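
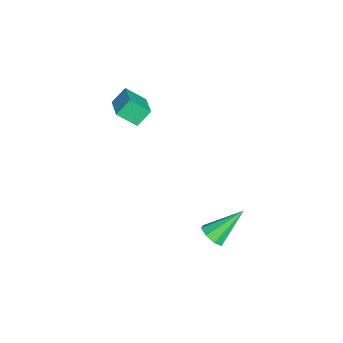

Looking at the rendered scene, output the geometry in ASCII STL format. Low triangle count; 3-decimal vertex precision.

solid 
facet normal -0.916 -0.278 -0.289
outer loop
vertex -2.056 -2.285 4.027
vertex -2.1 -1.325 3.243
vertex -1.644 -2.87 3.286
endloop
endfacet
facet normal 0.036 -0.775 0.632
outer loop
vertex -0.28 -2.455 3.717
vertex -2.056 -2.285 4.027
vertex -1.644 -2.87 3.286
endloop
endfacet
facet normal -0.916 -0.278 -0.289
outer loop
vertex -1.644 -2.87 3.286
vertex -2.1 -1.325 3.243
vertex -1.689 -1.91 2.503
endloop
endfacet
facet normal 0.400 -0.568 -0.719
outer loop
vertex -1.689 -1.91 2.503
vertex -0.28 -2.455 3.717
vertex -1.644 -2.87 3.286
endloop
endfacet
facet normal -0.400 0.569 0.719
outer loop
vertex -2.056 -2.285 4.027
vertex -0.736 -0.91 3.674
vertex -2.1 -1.325 3.243
endloop
endfacet
facet normal 0.036 -0.774 0.632
outer loop
vertex -0.691 -1.87 4.457
vertex -2.056 -2.285 4.027
vertex -0.28 -2.455 3.717
endloop
endfacet
facet normal -0.399 0.568 0.720
outer loop
vertex -0.691 -1.87 4.457
vertex -0.736 -0.91 3.674
vertex -2.056 -2.285 4.027
endloop
endfacet
facet normal -0.036 0.774 -0.632
outer loop
vertex -2.1 -1.325 3.243
vertex -0.736 -0.91 3.674
vertex -1.689 -1.91 2.503
endloop
endfacet
facet normal 0.399 -0.569 -0.719
outer loop
vertex -0.324 -1.495 2.933
vertex -0.28 -2.455 3.717
vertex -1.689 -1.91 2.503
endloop
endfacet
facet normal -0.036 0.774 -0.632
outer loop
vertex -1.689 -1.91 2.503
vertex -0.736 -0.91 3.674
vertex -0.324 -1.495 2.933
endloop
endfacet
facet normal 0.916 0.278 0.289
outer loop
vertex -0.324 -1.495 2.933
vertex -0.691 -1.87 4.457
vertex -0.28 -2.455 3.717
endloop
endfacet
facet normal 0.916 0.279 0.289
outer loop
vertex -0.736 -0.91 3.674
vertex -0.691 -1.87 4.457
vertex -0.324 -1.495 2.933
endloop
endfacet
facet normal 0.356 -0.659 -0.663
outer loop
vertex 2.427 2.007 -2.275
vertex 1.966 2.255 -2.769
vertex 2.638 2.42 -2.572
endloop
endfacet
facet normal 0.700 0.145 0.699
outer loop
vertex 2.427 2.007 -2.275
vertex 2.638 2.42 -2.572
vertex 1.234 3.605 -1.411
endloop
endfacet
facet normal 0.356 -0.657 -0.664
outer loop
vertex 2.638 2.42 -2.572
vertex 1.966 2.255 -2.769
vertex 2.455 2.737 -2.984
endloop
endfacet
facet normal 0.721 0.666 0.192
outer loop
vertex 2.638 2.42 -2.572
vertex 2.455 2.737 -2.984
vertex 1.234 3.605 -1.411
endloop
endfacet
facet normal 0.358 -0.658 -0.662
outer loop
vertex 2.455 2.737 -2.984
vertex 1.966 2.255 -2.769
vertex 1.986 2.771 -3.271
endloop
endfacet
facet normal 0.255 0.917 -0.308
outer loop
vertex 2.455 2.737 -2.984
vertex 1.986 2.771 -3.271
vertex 1.234 3.605 -1.411
endloop
endfacet
facet normal 0.357 -0.658 -0.663
outer loop
vertex 1.986 2.771 -3.271
vertex 1.966 2.255 -2.769
vertex 1.505 2.503 -3.264
endloop
endfacet
facet normal -0.425 0.749 -0.508
outer loop
vertex 1.986 2.771 -3.271
vertex 1.505 2.503 -3.264
vertex 1.234 3.605 -1.411
endloop
endfacet
facet normal 0.356 -0.659 -0.662
outer loop
vertex 1.505 2.503 -3.264
vertex 1.966 2.255 -2.769
vertex 1.293 2.089 -2.966
endloop
endfacet
facet normal -0.920 0.262 -0.290
outer loop
vertex 1.505 2.503 -3.264
vertex 1.293 2.089 -2.966
vertex 1.234 3.605 -1.411
endloop
endfacet
facet normal 0.356 -0.658 -0.663
outer loop
vertex 1.293 2.089 -2.966
vertex 1.966 2.255 -2.769
vertex 1.476 1.773 -2.554
endloop
endfacet
facet normal -0.941 -0.260 0.218
outer loop
vertex 1.293 2.089 -2.966
vertex 1.476 1.773 -2.554
vertex 1.234 3.605 -1.411
endloop
endfacet
facet normal 0.357 -0.659 -0.662
outer loop
vertex 1.476 1.773 -2.554
vertex 1.966 2.255 -2.769
vertex 1.945 1.739 -2.267
endloop
endfacet
facet normal -0.476 -0.510 0.717
outer loop
vertex 1.476 1.773 -2.554
vertex 1.945 1.739 -2.267
vertex 1.234 3.605 -1.411
endloop
endfacet
facet normal 0.356 -0.659 -0.663
outer loop
vertex 1.945 1.739 -2.267
vertex 1.966 2.255 -2.769
vertex 2.427 2.007 -2.275
endloop
endfacet
facet normal 0.206 -0.342 0.917
outer loop
vertex 1.945 1.739 -2.267
vertex 2.427 2.007 -2.275
vertex 1.234 3.605 -1.411
endloop
endfacet

endsolid


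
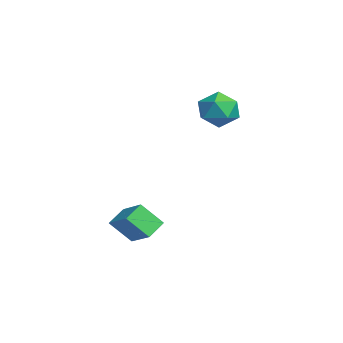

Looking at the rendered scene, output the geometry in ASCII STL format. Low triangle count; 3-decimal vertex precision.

solid 
facet normal -0.576 0.666 0.474
outer loop
vertex -0.853 -2.751 -0.351
vertex 0.222 -2.28 0.294
vertex -0.667 -1.955 -1.243
endloop
endfacet
facet normal -0.802 -0.353 -0.482
outer loop
vertex -0.142 -2.56 -1.674
vertex -0.853 -2.751 -0.351
vertex -0.667 -1.955 -1.243
endloop
endfacet
facet normal -0.577 0.665 0.474
outer loop
vertex -0.667 -1.955 -1.243
vertex 0.222 -2.28 0.294
vertex 0.408 -1.483 -0.597
endloop
endfacet
facet normal 0.154 0.658 -0.737
outer loop
vertex 0.408 -1.483 -0.597
vertex -0.142 -2.56 -1.674
vertex -0.667 -1.955 -1.243
endloop
endfacet
facet normal -0.154 -0.658 0.737
outer loop
vertex -0.853 -2.751 -0.351
vertex 0.747 -2.885 -0.137
vertex 0.222 -2.28 0.294
endloop
endfacet
facet normal -0.803 -0.352 -0.482
outer loop
vertex -0.328 -3.357 -0.783
vertex -0.853 -2.751 -0.351
vertex -0.142 -2.56 -1.674
endloop
endfacet
facet normal -0.154 -0.658 0.737
outer loop
vertex -0.328 -3.357 -0.783
vertex 0.747 -2.885 -0.137
vertex -0.853 -2.751 -0.351
endloop
endfacet
facet normal 0.802 0.352 0.482
outer loop
vertex 0.222 -2.28 0.294
vertex 0.747 -2.885 -0.137
vertex 0.408 -1.483 -0.597
endloop
endfacet
facet normal 0.154 0.658 -0.737
outer loop
vertex 0.933 -2.089 -1.029
vertex -0.142 -2.56 -1.674
vertex 0.408 -1.483 -0.597
endloop
endfacet
facet normal 0.803 0.352 0.482
outer loop
vertex 0.408 -1.483 -0.597
vertex 0.747 -2.885 -0.137
vertex 0.933 -2.089 -1.029
endloop
endfacet
facet normal 0.576 -0.665 -0.475
outer loop
vertex 0.933 -2.089 -1.029
vertex -0.328 -3.357 -0.783
vertex -0.142 -2.56 -1.674
endloop
endfacet
facet normal 0.577 -0.666 -0.474
outer loop
vertex 0.747 -2.885 -0.137
vertex -0.328 -3.357 -0.783
vertex 0.933 -2.089 -1.029
endloop
endfacet
facet normal -0.771 0.261 0.581
outer loop
vertex -3.968 1.027 3.775
vertex -3.388 1.238 4.45
vertex -3.632 1.875 3.84
endloop
endfacet
facet normal -0.922 0.373 -0.106
outer loop
vertex -3.968 1.027 3.775
vertex -3.632 1.875 3.84
vertex -3.701 1.472 3.022
endloop
endfacet
facet normal -0.857 -0.249 -0.451
outer loop
vertex -3.968 1.027 3.775
vertex -3.701 1.472 3.022
vertex -3.498 0.586 3.126
endloop
endfacet
facet normal -0.666 -0.745 0.024
outer loop
vertex -3.968 1.027 3.775
vertex -3.498 0.586 3.126
vertex -3.305 0.442 4.009
endloop
endfacet
facet normal -0.614 -0.431 0.662
outer loop
vertex -3.968 1.027 3.775
vertex -3.305 0.442 4.009
vertex -3.388 1.238 4.45
endloop
endfacet
facet normal -0.433 0.823 -0.369
outer loop
vertex -3.701 1.472 3.022
vertex -3.632 1.875 3.84
vertex -2.955 1.958 3.231
endloop
endfacet
facet normal -0.190 0.640 0.744
outer loop
vertex -3.632 1.875 3.84
vertex -3.388 1.238 4.45
vertex -2.762 1.814 4.114
endloop
endfacet
facet normal 0.066 -0.478 0.876
outer loop
vertex -3.388 1.238 4.45
vertex -3.305 0.442 4.009
vertex -2.559 0.928 4.218
endloop
endfacet
facet normal -0.020 -0.987 -0.157
outer loop
vertex -3.305 0.442 4.009
vertex -3.498 0.586 3.126
vertex -2.628 0.525 3.4
endloop
endfacet
facet normal -0.328 -0.184 -0.927
outer loop
vertex -3.498 0.586 3.126
vertex -3.701 1.472 3.022
vertex -2.872 1.162 2.79
endloop
endfacet
facet normal 0.666 0.745 -0.024
outer loop
vertex -2.292 1.373 3.465
vertex -2.955 1.958 3.231
vertex -2.762 1.814 4.114
endloop
endfacet
facet normal 0.857 0.249 0.451
outer loop
vertex -2.292 1.373 3.465
vertex -2.762 1.814 4.114
vertex -2.559 0.928 4.218
endloop
endfacet
facet normal 0.922 -0.373 0.106
outer loop
vertex -2.292 1.373 3.465
vertex -2.559 0.928 4.218
vertex -2.628 0.525 3.4
endloop
endfacet
facet normal 0.771 -0.261 -0.581
outer loop
vertex -2.292 1.373 3.465
vertex -2.628 0.525 3.4
vertex -2.872 1.162 2.79
endloop
endfacet
facet normal 0.614 0.431 -0.662
outer loop
vertex -2.292 1.373 3.465
vertex -2.872 1.162 2.79
vertex -2.955 1.958 3.231
endloop
endfacet
facet normal 0.020 0.987 0.157
outer loop
vertex -2.762 1.814 4.114
vertex -2.955 1.958 3.231
vertex -3.632 1.875 3.84
endloop
endfacet
facet normal 0.328 0.184 0.927
outer loop
vertex -2.559 0.928 4.218
vertex -2.762 1.814 4.114
vertex -3.388 1.238 4.45
endloop
endfacet
facet normal 0.433 -0.823 0.369
outer loop
vertex -2.628 0.525 3.4
vertex -2.559 0.928 4.218
vertex -3.305 0.442 4.009
endloop
endfacet
facet normal 0.190 -0.640 -0.744
outer loop
vertex -2.872 1.162 2.79
vertex -2.628 0.525 3.4
vertex -3.498 0.586 3.126
endloop
endfacet
facet normal -0.066 0.478 -0.876
outer loop
vertex -2.955 1.958 3.231
vertex -2.872 1.162 2.79
vertex -3.701 1.472 3.022
endloop
endfacet

endsolid


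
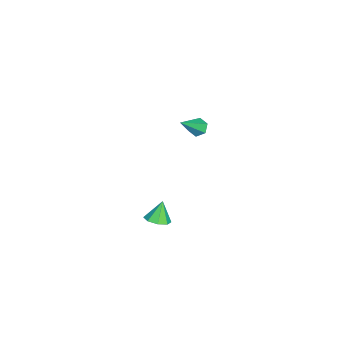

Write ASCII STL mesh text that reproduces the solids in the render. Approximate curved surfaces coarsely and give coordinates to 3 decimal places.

solid 
facet normal 0.421 -0.153 -0.894
outer loop
vertex 3.481 -2.81 2.832
vertex 2.905 -2.933 2.582
vertex 3.262 -2.407 2.66
endloop
endfacet
facet normal 0.488 0.553 0.675
outer loop
vertex 3.481 -2.81 2.832
vertex 3.262 -2.407 2.66
vertex 2.455 -2.767 3.538
endloop
endfacet
facet normal 0.423 -0.154 -0.893
outer loop
vertex 3.262 -2.407 2.66
vertex 2.905 -2.933 2.582
vertex 2.834 -2.312 2.441
endloop
endfacet
facet normal 0.008 0.923 0.385
outer loop
vertex 3.262 -2.407 2.66
vertex 2.834 -2.312 2.441
vertex 2.455 -2.767 3.538
endloop
endfacet
facet normal 0.422 -0.155 -0.893
outer loop
vertex 2.834 -2.312 2.441
vertex 2.905 -2.933 2.582
vertex 2.448 -2.581 2.305
endloop
endfacet
facet normal -0.596 0.793 0.123
outer loop
vertex 2.834 -2.312 2.441
vertex 2.448 -2.581 2.305
vertex 2.455 -2.767 3.538
endloop
endfacet
facet normal 0.422 -0.155 -0.893
outer loop
vertex 2.448 -2.581 2.305
vertex 2.905 -2.933 2.582
vertex 2.329 -3.055 2.331
endloop
endfacet
facet normal -0.968 0.245 0.043
outer loop
vertex 2.448 -2.581 2.305
vertex 2.329 -3.055 2.331
vertex 2.455 -2.767 3.538
endloop
endfacet
facet normal 0.422 -0.154 -0.893
outer loop
vertex 2.329 -3.055 2.331
vertex 2.905 -2.933 2.582
vertex 2.548 -3.458 2.504
endloop
endfacet
facet normal -0.895 -0.405 0.190
outer loop
vertex 2.329 -3.055 2.331
vertex 2.548 -3.458 2.504
vertex 2.455 -2.767 3.538
endloop
endfacet
facet normal 0.421 -0.153 -0.894
outer loop
vertex 2.548 -3.458 2.504
vertex 2.905 -2.933 2.582
vertex 2.977 -3.553 2.722
endloop
endfacet
facet normal -0.415 -0.773 0.479
outer loop
vertex 2.548 -3.458 2.504
vertex 2.977 -3.553 2.722
vertex 2.455 -2.767 3.538
endloop
endfacet
facet normal 0.421 -0.153 -0.894
outer loop
vertex 2.977 -3.553 2.722
vertex 2.905 -2.933 2.582
vertex 3.363 -3.284 2.858
endloop
endfacet
facet normal 0.188 -0.645 0.741
outer loop
vertex 2.977 -3.553 2.722
vertex 3.363 -3.284 2.858
vertex 2.455 -2.767 3.538
endloop
endfacet
facet normal 0.421 -0.154 -0.894
outer loop
vertex 3.363 -3.284 2.858
vertex 2.905 -2.933 2.582
vertex 3.481 -2.81 2.832
endloop
endfacet
facet normal 0.562 -0.095 0.822
outer loop
vertex 3.363 -3.284 2.858
vertex 3.481 -2.81 2.832
vertex 2.455 -2.767 3.538
endloop
endfacet
facet normal -0.620 0.386 -0.683
outer loop
vertex -3.46 -2.248 3.023
vertex -3.849 -2.213 3.396
vertex -3.509 -1.8 3.321
endloop
endfacet
facet normal 0.914 0.289 -0.285
outer loop
vertex -3.46 -2.248 3.023
vertex -3.509 -1.8 3.321
vertex -2.771 -2.887 4.584
endloop
endfacet
facet normal -0.620 0.387 -0.682
outer loop
vertex -3.509 -1.8 3.321
vertex -3.849 -2.213 3.396
vertex -3.898 -1.766 3.694
endloop
endfacet
facet normal 0.461 0.788 0.409
outer loop
vertex -3.509 -1.8 3.321
vertex -3.898 -1.766 3.694
vertex -2.771 -2.887 4.584
endloop
endfacet
facet normal -0.620 0.387 -0.683
outer loop
vertex -3.898 -1.766 3.694
vertex -3.849 -2.213 3.396
vertex -4.238 -2.178 3.769
endloop
endfacet
facet normal -0.291 0.398 0.870
outer loop
vertex -3.898 -1.766 3.694
vertex -4.238 -2.178 3.769
vertex -2.771 -2.887 4.584
endloop
endfacet
facet normal -0.620 0.386 -0.683
outer loop
vertex -4.238 -2.178 3.769
vertex -3.849 -2.213 3.396
vertex -4.189 -2.626 3.471
endloop
endfacet
facet normal -0.592 -0.490 0.640
outer loop
vertex -4.238 -2.178 3.769
vertex -4.189 -2.626 3.471
vertex -2.771 -2.887 4.584
endloop
endfacet
facet normal -0.620 0.386 -0.683
outer loop
vertex -4.189 -2.626 3.471
vertex -3.849 -2.213 3.396
vertex -3.8 -2.661 3.098
endloop
endfacet
facet normal -0.140 -0.989 -0.053
outer loop
vertex -4.189 -2.626 3.471
vertex -3.8 -2.661 3.098
vertex -2.771 -2.887 4.584
endloop
endfacet
facet normal -0.620 0.386 -0.683
outer loop
vertex -3.8 -2.661 3.098
vertex -3.849 -2.213 3.396
vertex -3.46 -2.248 3.023
endloop
endfacet
facet normal 0.613 -0.598 -0.516
outer loop
vertex -3.8 -2.661 3.098
vertex -3.46 -2.248 3.023
vertex -2.771 -2.887 4.584
endloop
endfacet

endsolid


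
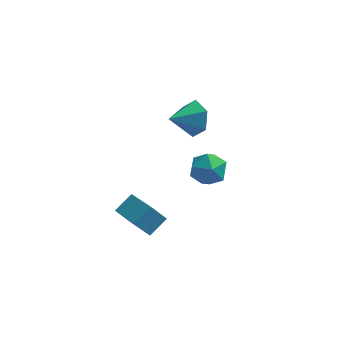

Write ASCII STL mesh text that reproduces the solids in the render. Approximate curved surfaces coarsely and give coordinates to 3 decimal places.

solid 
facet normal 0.704 0.588 -0.397
outer loop
vertex 2.059 4.215 4.428
vertex 1.432 4.434 3.64
vertex 1.42 5.02 4.487
endloop
endfacet
facet normal -0.062 -0.122 0.991
outer loop
vertex 2.059 4.215 4.428
vertex 1.42 5.02 4.487
vertex 0.368 3.546 4.24
endloop
endfacet
facet normal 0.705 0.588 -0.397
outer loop
vertex 1.42 5.02 4.487
vertex 1.432 4.434 3.64
vertex 0.793 5.24 3.7
endloop
endfacet
facet normal -0.672 0.373 0.640
outer loop
vertex 1.42 5.02 4.487
vertex 0.793 5.24 3.7
vertex 0.368 3.546 4.24
endloop
endfacet
facet normal 0.705 0.588 -0.397
outer loop
vertex 0.793 5.24 3.7
vertex 1.432 4.434 3.64
vertex 0.805 4.654 2.853
endloop
endfacet
facet normal -0.969 0.196 -0.149
outer loop
vertex 0.793 5.24 3.7
vertex 0.805 4.654 2.853
vertex 0.368 3.546 4.24
endloop
endfacet
facet normal 0.705 0.588 -0.397
outer loop
vertex 0.805 4.654 2.853
vertex 1.432 4.434 3.64
vertex 1.444 3.848 2.793
endloop
endfacet
facet normal -0.655 -0.476 -0.587
outer loop
vertex 0.805 4.654 2.853
vertex 1.444 3.848 2.793
vertex 0.368 3.546 4.24
endloop
endfacet
facet normal 0.704 0.588 -0.397
outer loop
vertex 1.444 3.848 2.793
vertex 1.432 4.434 3.64
vertex 2.071 3.629 3.581
endloop
endfacet
facet normal -0.044 -0.971 -0.235
outer loop
vertex 1.444 3.848 2.793
vertex 2.071 3.629 3.581
vertex 0.368 3.546 4.24
endloop
endfacet
facet normal 0.704 0.588 -0.397
outer loop
vertex 2.071 3.629 3.581
vertex 1.432 4.434 3.64
vertex 2.059 4.215 4.428
endloop
endfacet
facet normal 0.253 -0.794 0.553
outer loop
vertex 2.071 3.629 3.581
vertex 2.059 4.215 4.428
vertex 0.368 3.546 4.24
endloop
endfacet
facet normal -0.586 0.751 -0.303
outer loop
vertex -0.762 -0.183 2.007
vertex -0.095 -0.03 1.095
vertex -1.395 -0.913 1.421
endloop
endfacet
facet normal -0.586 -0.134 0.799
outer loop
vertex -0.305 -2.31 1.985
vertex -0.762 -0.183 2.007
vertex -1.395 -0.913 1.421
endloop
endfacet
facet normal -0.586 0.751 -0.303
outer loop
vertex -1.395 -0.913 1.421
vertex -0.095 -0.03 1.095
vertex -0.728 -0.76 0.509
endloop
endfacet
facet normal -0.560 -0.646 -0.518
outer loop
vertex -0.728 -0.76 0.509
vertex -0.305 -2.31 1.985
vertex -1.395 -0.913 1.421
endloop
endfacet
facet normal 0.560 0.646 0.518
outer loop
vertex -0.762 -0.183 2.007
vertex 0.995 -1.427 1.659
vertex -0.095 -0.03 1.095
endloop
endfacet
facet normal -0.586 -0.134 0.799
outer loop
vertex 0.328 -1.58 2.571
vertex -0.762 -0.183 2.007
vertex -0.305 -2.31 1.985
endloop
endfacet
facet normal 0.560 0.646 0.518
outer loop
vertex 0.328 -1.58 2.571
vertex 0.995 -1.427 1.659
vertex -0.762 -0.183 2.007
endloop
endfacet
facet normal 0.586 0.134 -0.799
outer loop
vertex -0.095 -0.03 1.095
vertex 0.995 -1.427 1.659
vertex -0.728 -0.76 0.509
endloop
endfacet
facet normal -0.560 -0.646 -0.518
outer loop
vertex 0.362 -2.157 1.073
vertex -0.305 -2.31 1.985
vertex -0.728 -0.76 0.509
endloop
endfacet
facet normal 0.586 0.134 -0.799
outer loop
vertex -0.728 -0.76 0.509
vertex 0.995 -1.427 1.659
vertex 0.362 -2.157 1.073
endloop
endfacet
facet normal 0.586 -0.751 0.303
outer loop
vertex 0.362 -2.157 1.073
vertex 0.328 -1.58 2.571
vertex -0.305 -2.31 1.985
endloop
endfacet
facet normal 0.586 -0.751 0.303
outer loop
vertex 0.995 -1.427 1.659
vertex 0.328 -1.58 2.571
vertex 0.362 -2.157 1.073
endloop
endfacet
facet normal 0.397 0.555 0.731
outer loop
vertex 2.794 1.009 4.216
vertex 2.536 0.34 4.864
vertex 3.401 0.288 4.434
endloop
endfacet
facet normal 0.742 0.660 0.115
outer loop
vertex 2.794 1.009 4.216
vertex 3.401 0.288 4.434
vertex 3.294 0.569 3.514
endloop
endfacet
facet normal 0.271 0.891 -0.365
outer loop
vertex 2.794 1.009 4.216
vertex 3.294 0.569 3.514
vertex 2.364 0.795 3.376
endloop
endfacet
facet normal -0.368 0.929 -0.048
outer loop
vertex 2.794 1.009 4.216
vertex 2.364 0.795 3.376
vertex 1.895 0.653 4.211
endloop
endfacet
facet normal -0.289 0.721 0.629
outer loop
vertex 2.794 1.009 4.216
vertex 1.895 0.653 4.211
vertex 2.536 0.34 4.864
endloop
endfacet
facet normal 0.994 0.029 -0.107
outer loop
vertex 3.294 0.569 3.514
vertex 3.401 0.288 4.434
vertex 3.345 -0.373 3.729
endloop
endfacet
facet normal 0.434 -0.140 0.890
outer loop
vertex 3.401 0.288 4.434
vertex 2.536 0.34 4.864
vertex 2.876 -0.515 4.564
endloop
endfacet
facet normal -0.676 0.129 0.725
outer loop
vertex 2.536 0.34 4.864
vertex 1.895 0.653 4.211
vertex 1.946 -0.289 4.426
endloop
endfacet
facet normal -0.803 0.465 -0.372
outer loop
vertex 1.895 0.653 4.211
vertex 2.364 0.795 3.376
vertex 1.839 -0.008 3.506
endloop
endfacet
facet normal 0.229 0.402 -0.886
outer loop
vertex 2.364 0.795 3.376
vertex 3.294 0.569 3.514
vertex 2.704 -0.06 3.076
endloop
endfacet
facet normal 0.368 -0.929 0.048
outer loop
vertex 2.446 -0.729 3.724
vertex 3.345 -0.373 3.729
vertex 2.876 -0.515 4.564
endloop
endfacet
facet normal -0.271 -0.891 0.365
outer loop
vertex 2.446 -0.729 3.724
vertex 2.876 -0.515 4.564
vertex 1.946 -0.289 4.426
endloop
endfacet
facet normal -0.742 -0.660 -0.115
outer loop
vertex 2.446 -0.729 3.724
vertex 1.946 -0.289 4.426
vertex 1.839 -0.008 3.506
endloop
endfacet
facet normal -0.397 -0.555 -0.731
outer loop
vertex 2.446 -0.729 3.724
vertex 1.839 -0.008 3.506
vertex 2.704 -0.06 3.076
endloop
endfacet
facet normal 0.289 -0.721 -0.629
outer loop
vertex 2.446 -0.729 3.724
vertex 2.704 -0.06 3.076
vertex 3.345 -0.373 3.729
endloop
endfacet
facet normal 0.803 -0.465 0.372
outer loop
vertex 2.876 -0.515 4.564
vertex 3.345 -0.373 3.729
vertex 3.401 0.288 4.434
endloop
endfacet
facet normal -0.229 -0.402 0.886
outer loop
vertex 1.946 -0.289 4.426
vertex 2.876 -0.515 4.564
vertex 2.536 0.34 4.864
endloop
endfacet
facet normal -0.994 -0.029 0.107
outer loop
vertex 1.839 -0.008 3.506
vertex 1.946 -0.289 4.426
vertex 1.895 0.653 4.211
endloop
endfacet
facet normal -0.434 0.140 -0.890
outer loop
vertex 2.704 -0.06 3.076
vertex 1.839 -0.008 3.506
vertex 2.364 0.795 3.376
endloop
endfacet
facet normal 0.676 -0.129 -0.725
outer loop
vertex 3.345 -0.373 3.729
vertex 2.704 -0.06 3.076
vertex 3.294 0.569 3.514
endloop
endfacet

endsolid


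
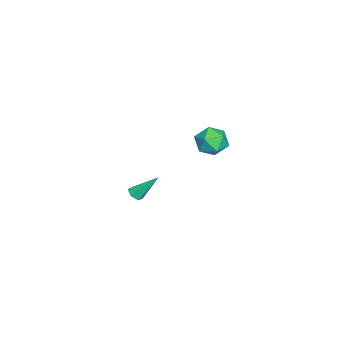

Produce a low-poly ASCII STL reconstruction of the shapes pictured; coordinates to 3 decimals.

solid 
facet normal -0.305 0.413 0.858
outer loop
vertex -0.717 1.532 3.749
vertex -0.267 0.878 4.224
vertex 0.164 1.665 3.998
endloop
endfacet
facet normal -0.236 0.907 0.349
outer loop
vertex -0.717 1.532 3.749
vertex 0.164 1.665 3.998
vertex -0.121 1.916 3.154
endloop
endfacet
facet normal -0.661 0.725 -0.194
outer loop
vertex -0.717 1.532 3.749
vertex -0.121 1.916 3.154
vertex -0.728 1.283 2.858
endloop
endfacet
facet normal -0.993 0.118 -0.021
outer loop
vertex -0.717 1.532 3.749
vertex -0.728 1.283 2.858
vertex -0.818 0.642 3.519
endloop
endfacet
facet normal -0.773 -0.075 0.630
outer loop
vertex -0.717 1.532 3.749
vertex -0.818 0.642 3.519
vertex -0.267 0.878 4.224
endloop
endfacet
facet normal 0.439 0.891 0.117
outer loop
vertex -0.121 1.916 3.154
vertex 0.164 1.665 3.998
vertex 0.698 1.498 3.261
endloop
endfacet
facet normal 0.327 0.091 0.941
outer loop
vertex 0.164 1.665 3.998
vertex -0.267 0.878 4.224
vertex 0.608 0.857 3.922
endloop
endfacet
facet normal -0.431 -0.699 0.571
outer loop
vertex -0.267 0.878 4.224
vertex -0.818 0.642 3.519
vertex 0.001 0.224 3.626
endloop
endfacet
facet normal -0.786 -0.387 -0.482
outer loop
vertex -0.818 0.642 3.519
vertex -0.728 1.283 2.858
vertex -0.284 0.475 2.782
endloop
endfacet
facet normal -0.249 0.596 -0.763
outer loop
vertex -0.728 1.283 2.858
vertex -0.121 1.916 3.154
vertex 0.147 1.262 2.556
endloop
endfacet
facet normal 0.993 -0.118 0.021
outer loop
vertex 0.597 0.608 3.031
vertex 0.698 1.498 3.261
vertex 0.608 0.857 3.922
endloop
endfacet
facet normal 0.661 -0.725 0.194
outer loop
vertex 0.597 0.608 3.031
vertex 0.608 0.857 3.922
vertex 0.001 0.224 3.626
endloop
endfacet
facet normal 0.236 -0.907 -0.349
outer loop
vertex 0.597 0.608 3.031
vertex 0.001 0.224 3.626
vertex -0.284 0.475 2.782
endloop
endfacet
facet normal 0.305 -0.413 -0.858
outer loop
vertex 0.597 0.608 3.031
vertex -0.284 0.475 2.782
vertex 0.147 1.262 2.556
endloop
endfacet
facet normal 0.773 0.075 -0.630
outer loop
vertex 0.597 0.608 3.031
vertex 0.147 1.262 2.556
vertex 0.698 1.498 3.261
endloop
endfacet
facet normal 0.786 0.387 0.482
outer loop
vertex 0.608 0.857 3.922
vertex 0.698 1.498 3.261
vertex 0.164 1.665 3.998
endloop
endfacet
facet normal 0.249 -0.596 0.763
outer loop
vertex 0.001 0.224 3.626
vertex 0.608 0.857 3.922
vertex -0.267 0.878 4.224
endloop
endfacet
facet normal -0.439 -0.891 -0.117
outer loop
vertex -0.284 0.475 2.782
vertex 0.001 0.224 3.626
vertex -0.818 0.642 3.519
endloop
endfacet
facet normal -0.327 -0.091 -0.941
outer loop
vertex 0.147 1.262 2.556
vertex -0.284 0.475 2.782
vertex -0.728 1.283 2.858
endloop
endfacet
facet normal 0.431 0.699 -0.571
outer loop
vertex 0.698 1.498 3.261
vertex 0.147 1.262 2.556
vertex -0.121 1.916 3.154
endloop
endfacet
facet normal 0.083 -0.654 -0.752
outer loop
vertex -2.885 -3.702 -3.574
vertex -3.355 -3.581 -3.731
vertex -2.953 -3.324 -3.91
endloop
endfacet
facet normal 0.940 0.305 0.153
outer loop
vertex -2.885 -3.702 -3.574
vertex -2.953 -3.324 -3.91
vertex -3.505 -2.399 -2.369
endloop
endfacet
facet normal 0.083 -0.654 -0.752
outer loop
vertex -2.953 -3.324 -3.91
vertex -3.355 -3.581 -3.731
vertex -3.423 -3.203 -4.067
endloop
endfacet
facet normal 0.349 0.853 -0.387
outer loop
vertex -2.953 -3.324 -3.91
vertex -3.423 -3.203 -4.067
vertex -3.505 -2.399 -2.369
endloop
endfacet
facet normal 0.083 -0.654 -0.752
outer loop
vertex -3.423 -3.203 -4.067
vertex -3.355 -3.581 -3.731
vertex -3.826 -3.46 -3.888
endloop
endfacet
facet normal -0.610 0.704 -0.363
outer loop
vertex -3.423 -3.203 -4.067
vertex -3.826 -3.46 -3.888
vertex -3.505 -2.399 -2.369
endloop
endfacet
facet normal 0.083 -0.654 -0.752
outer loop
vertex -3.826 -3.46 -3.888
vertex -3.355 -3.581 -3.731
vertex -3.758 -3.838 -3.552
endloop
endfacet
facet normal -0.979 0.005 0.204
outer loop
vertex -3.826 -3.46 -3.888
vertex -3.758 -3.838 -3.552
vertex -3.505 -2.399 -2.369
endloop
endfacet
facet normal 0.083 -0.654 -0.752
outer loop
vertex -3.758 -3.838 -3.552
vertex -3.355 -3.581 -3.731
vertex -3.288 -3.959 -3.395
endloop
endfacet
facet normal -0.388 -0.543 0.744
outer loop
vertex -3.758 -3.838 -3.552
vertex -3.288 -3.959 -3.395
vertex -3.505 -2.399 -2.369
endloop
endfacet
facet normal 0.083 -0.654 -0.752
outer loop
vertex -3.288 -3.959 -3.395
vertex -3.355 -3.581 -3.731
vertex -2.885 -3.702 -3.574
endloop
endfacet
facet normal 0.571 -0.394 0.720
outer loop
vertex -3.288 -3.959 -3.395
vertex -2.885 -3.702 -3.574
vertex -3.505 -2.399 -2.369
endloop
endfacet

endsolid


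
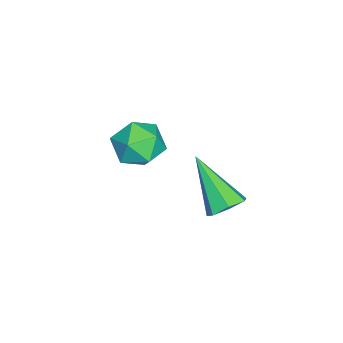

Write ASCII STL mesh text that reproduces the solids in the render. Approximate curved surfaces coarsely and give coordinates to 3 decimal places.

solid 
facet normal -1.000 -0.026 -0.012
outer loop
vertex -0.213 0.14 -2.159
vertex -0.203 -0.602 -1.429
vertex -0.232 0.401 -1.151
endloop
endfacet
facet normal -0.760 0.626 -0.176
outer loop
vertex -0.213 0.14 -2.159
vertex -0.232 0.401 -1.151
vertex 0.363 0.936 -1.817
endloop
endfacet
facet normal -0.339 0.568 -0.750
outer loop
vertex -0.213 0.14 -2.159
vertex 0.363 0.936 -1.817
vertex 0.76 0.264 -2.505
endloop
endfacet
facet normal -0.319 -0.120 -0.940
outer loop
vertex -0.213 0.14 -2.159
vertex 0.76 0.264 -2.505
vertex 0.41 -0.687 -2.265
endloop
endfacet
facet normal -0.728 -0.486 -0.484
outer loop
vertex -0.213 0.14 -2.159
vertex 0.41 -0.687 -2.265
vertex -0.203 -0.602 -1.429
endloop
endfacet
facet normal -0.360 0.858 0.367
outer loop
vertex 0.363 0.936 -1.817
vertex -0.232 0.401 -1.151
vertex 0.73 0.687 -0.875
endloop
endfacet
facet normal -0.748 -0.197 0.633
outer loop
vertex -0.232 0.401 -1.151
vertex -0.203 -0.602 -1.429
vertex 0.38 -0.264 -0.635
endloop
endfacet
facet normal -0.307 -0.943 -0.129
outer loop
vertex -0.203 -0.602 -1.429
vertex 0.41 -0.687 -2.265
vertex 0.777 -0.936 -1.323
endloop
endfacet
facet normal 0.353 -0.349 -0.868
outer loop
vertex 0.41 -0.687 -2.265
vertex 0.76 0.264 -2.505
vertex 1.372 -0.401 -1.989
endloop
endfacet
facet normal 0.321 0.763 -0.561
outer loop
vertex 0.76 0.264 -2.505
vertex 0.363 0.936 -1.817
vertex 1.343 0.602 -1.711
endloop
endfacet
facet normal 0.319 0.120 0.940
outer loop
vertex 1.353 -0.14 -0.981
vertex 0.73 0.687 -0.875
vertex 0.38 -0.264 -0.635
endloop
endfacet
facet normal 0.339 -0.568 0.750
outer loop
vertex 1.353 -0.14 -0.981
vertex 0.38 -0.264 -0.635
vertex 0.777 -0.936 -1.323
endloop
endfacet
facet normal 0.760 -0.626 0.176
outer loop
vertex 1.353 -0.14 -0.981
vertex 0.777 -0.936 -1.323
vertex 1.372 -0.401 -1.989
endloop
endfacet
facet normal 1.000 0.026 0.012
outer loop
vertex 1.353 -0.14 -0.981
vertex 1.372 -0.401 -1.989
vertex 1.343 0.602 -1.711
endloop
endfacet
facet normal 0.728 0.486 0.484
outer loop
vertex 1.353 -0.14 -0.981
vertex 1.343 0.602 -1.711
vertex 0.73 0.687 -0.875
endloop
endfacet
facet normal -0.353 0.349 0.868
outer loop
vertex 0.38 -0.264 -0.635
vertex 0.73 0.687 -0.875
vertex -0.232 0.401 -1.151
endloop
endfacet
facet normal -0.321 -0.763 0.561
outer loop
vertex 0.777 -0.936 -1.323
vertex 0.38 -0.264 -0.635
vertex -0.203 -0.602 -1.429
endloop
endfacet
facet normal 0.360 -0.858 -0.367
outer loop
vertex 1.372 -0.401 -1.989
vertex 0.777 -0.936 -1.323
vertex 0.41 -0.687 -2.265
endloop
endfacet
facet normal 0.748 0.197 -0.633
outer loop
vertex 1.343 0.602 -1.711
vertex 1.372 -0.401 -1.989
vertex 0.76 0.264 -2.505
endloop
endfacet
facet normal 0.307 0.943 0.129
outer loop
vertex 0.73 0.687 -0.875
vertex 1.343 0.602 -1.711
vertex 0.363 0.936 -1.817
endloop
endfacet
facet normal 0.423 0.590 -0.688
outer loop
vertex 4.759 4.155 -0.026
vertex 4.262 3.952 -0.506
vertex 4.241 4.504 -0.045
endloop
endfacet
facet normal 0.228 0.387 0.894
outer loop
vertex 4.759 4.155 -0.026
vertex 4.241 4.504 -0.045
vertex 3.358 2.688 0.966
endloop
endfacet
facet normal 0.421 0.591 -0.688
outer loop
vertex 4.241 4.504 -0.045
vertex 4.262 3.952 -0.506
vertex 3.739 4.437 -0.41
endloop
endfacet
facet normal -0.523 0.594 0.611
outer loop
vertex 4.241 4.504 -0.045
vertex 3.739 4.437 -0.41
vertex 3.358 2.688 0.966
endloop
endfacet
facet normal 0.422 0.591 -0.687
outer loop
vertex 3.739 4.437 -0.41
vertex 4.262 3.952 -0.506
vertex 3.631 4.005 -0.848
endloop
endfacet
facet normal -0.974 0.226 0.017
outer loop
vertex 3.739 4.437 -0.41
vertex 3.631 4.005 -0.848
vertex 3.358 2.688 0.966
endloop
endfacet
facet normal 0.423 0.590 -0.688
outer loop
vertex 3.631 4.005 -0.848
vertex 4.262 3.952 -0.506
vertex 3.998 3.532 -1.028
endloop
endfacet
facet normal -0.783 -0.441 -0.438
outer loop
vertex 3.631 4.005 -0.848
vertex 3.998 3.532 -1.028
vertex 3.358 2.688 0.966
endloop
endfacet
facet normal 0.422 0.590 -0.688
outer loop
vertex 3.998 3.532 -1.028
vertex 4.262 3.952 -0.506
vertex 4.564 3.376 -0.815
endloop
endfacet
facet normal -0.094 -0.906 -0.414
outer loop
vertex 3.998 3.532 -1.028
vertex 4.564 3.376 -0.815
vertex 3.358 2.688 0.966
endloop
endfacet
facet normal 0.423 0.590 -0.687
outer loop
vertex 4.564 3.376 -0.815
vertex 4.262 3.952 -0.506
vertex 4.902 3.653 -0.369
endloop
endfacet
facet normal 0.573 -0.816 0.073
outer loop
vertex 4.564 3.376 -0.815
vertex 4.902 3.653 -0.369
vertex 3.358 2.688 0.966
endloop
endfacet
facet normal 0.423 0.590 -0.688
outer loop
vertex 4.902 3.653 -0.369
vertex 4.262 3.952 -0.506
vertex 4.759 4.155 -0.026
endloop
endfacet
facet normal 0.717 -0.242 0.654
outer loop
vertex 4.902 3.653 -0.369
vertex 4.759 4.155 -0.026
vertex 3.358 2.688 0.966
endloop
endfacet

endsolid


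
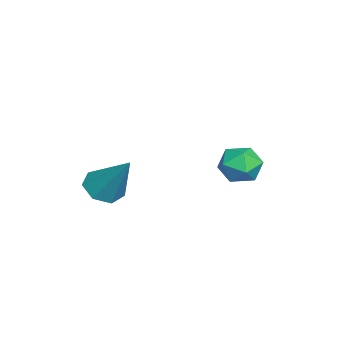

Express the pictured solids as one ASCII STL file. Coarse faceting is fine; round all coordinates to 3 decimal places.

solid 
facet normal -0.381 -0.493 -0.782
outer loop
vertex 3.753 -4.006 1.577
vertex 3.085 -3.767 1.752
vertex 3.58 -3.456 1.315
endloop
endfacet
facet normal 0.960 0.217 -0.178
outer loop
vertex 3.753 -4.006 1.577
vertex 3.58 -3.456 1.315
vertex 3.795 -2.853 3.208
endloop
endfacet
facet normal -0.382 -0.492 -0.782
outer loop
vertex 3.58 -3.456 1.315
vertex 3.085 -3.767 1.752
vertex 3.035 -3.14 1.382
endloop
endfacet
facet normal 0.446 0.837 -0.317
outer loop
vertex 3.58 -3.456 1.315
vertex 3.035 -3.14 1.382
vertex 3.795 -2.853 3.208
endloop
endfacet
facet normal -0.382 -0.492 -0.782
outer loop
vertex 3.035 -3.14 1.382
vertex 3.085 -3.767 1.752
vertex 2.528 -3.296 1.728
endloop
endfacet
facet normal -0.307 0.951 -0.022
outer loop
vertex 3.035 -3.14 1.382
vertex 2.528 -3.296 1.728
vertex 3.795 -2.853 3.208
endloop
endfacet
facet normal -0.382 -0.491 -0.783
outer loop
vertex 2.528 -3.296 1.728
vertex 3.085 -3.767 1.752
vertex 2.44 -3.808 2.092
endloop
endfacet
facet normal -0.734 0.473 0.487
outer loop
vertex 2.528 -3.296 1.728
vertex 2.44 -3.808 2.092
vertex 3.795 -2.853 3.208
endloop
endfacet
facet normal -0.381 -0.492 -0.783
outer loop
vertex 2.44 -3.808 2.092
vertex 3.085 -3.767 1.752
vertex 2.838 -4.288 2.2
endloop
endfacet
facet normal -0.512 -0.239 0.825
outer loop
vertex 2.44 -3.808 2.092
vertex 2.838 -4.288 2.2
vertex 3.795 -2.853 3.208
endloop
endfacet
facet normal -0.382 -0.492 -0.783
outer loop
vertex 2.838 -4.288 2.2
vertex 3.085 -3.767 1.752
vertex 3.422 -4.377 1.971
endloop
endfacet
facet normal 0.191 -0.646 0.739
outer loop
vertex 2.838 -4.288 2.2
vertex 3.422 -4.377 1.971
vertex 3.795 -2.853 3.208
endloop
endfacet
facet normal -0.381 -0.492 -0.783
outer loop
vertex 3.422 -4.377 1.971
vertex 3.085 -3.767 1.752
vertex 3.753 -4.006 1.577
endloop
endfacet
facet normal 0.847 -0.445 0.293
outer loop
vertex 3.422 -4.377 1.971
vertex 3.753 -4.006 1.577
vertex 3.795 -2.853 3.208
endloop
endfacet
facet normal -0.114 0.940 -0.323
outer loop
vertex -0.06 0.573 0.677
vertex -0.816 0.59 0.994
vertex -0.176 0.824 1.449
endloop
endfacet
facet normal 0.570 0.803 -0.175
outer loop
vertex -0.06 0.573 0.677
vertex -0.176 0.824 1.449
vertex 0.457 0.335 1.267
endloop
endfacet
facet normal 0.776 0.250 -0.579
outer loop
vertex -0.06 0.573 0.677
vertex 0.457 0.335 1.267
vertex 0.207 -0.202 0.7
endloop
endfacet
facet normal 0.219 0.046 -0.975
outer loop
vertex -0.06 0.573 0.677
vertex 0.207 -0.202 0.7
vertex -0.58 -0.044 0.531
endloop
endfacet
facet normal -0.332 0.473 -0.816
outer loop
vertex -0.06 0.573 0.677
vertex -0.58 -0.044 0.531
vertex -0.816 0.59 0.994
endloop
endfacet
facet normal 0.613 0.604 0.509
outer loop
vertex 0.457 0.335 1.267
vertex -0.176 0.824 1.449
vertex 0.02 0.204 1.949
endloop
endfacet
facet normal -0.494 0.826 0.270
outer loop
vertex -0.176 0.824 1.449
vertex -0.816 0.59 0.994
vertex -0.767 0.362 1.78
endloop
endfacet
facet normal -0.846 0.071 -0.528
outer loop
vertex -0.816 0.59 0.994
vertex -0.58 -0.044 0.531
vertex -1.017 -0.175 1.213
endloop
endfacet
facet normal 0.044 -0.619 -0.784
outer loop
vertex -0.58 -0.044 0.531
vertex 0.207 -0.202 0.7
vertex -0.384 -0.664 1.031
endloop
endfacet
facet normal 0.946 -0.290 -0.143
outer loop
vertex 0.207 -0.202 0.7
vertex 0.457 0.335 1.267
vertex 0.256 -0.43 1.486
endloop
endfacet
facet normal -0.219 -0.046 0.975
outer loop
vertex -0.5 -0.413 1.803
vertex 0.02 0.204 1.949
vertex -0.767 0.362 1.78
endloop
endfacet
facet normal -0.776 -0.250 0.579
outer loop
vertex -0.5 -0.413 1.803
vertex -0.767 0.362 1.78
vertex -1.017 -0.175 1.213
endloop
endfacet
facet normal -0.570 -0.803 0.175
outer loop
vertex -0.5 -0.413 1.803
vertex -1.017 -0.175 1.213
vertex -0.384 -0.664 1.031
endloop
endfacet
facet normal 0.114 -0.940 0.323
outer loop
vertex -0.5 -0.413 1.803
vertex -0.384 -0.664 1.031
vertex 0.256 -0.43 1.486
endloop
endfacet
facet normal 0.332 -0.473 0.816
outer loop
vertex -0.5 -0.413 1.803
vertex 0.256 -0.43 1.486
vertex 0.02 0.204 1.949
endloop
endfacet
facet normal -0.044 0.619 0.784
outer loop
vertex -0.767 0.362 1.78
vertex 0.02 0.204 1.949
vertex -0.176 0.824 1.449
endloop
endfacet
facet normal -0.946 0.290 0.143
outer loop
vertex -1.017 -0.175 1.213
vertex -0.767 0.362 1.78
vertex -0.816 0.59 0.994
endloop
endfacet
facet normal -0.613 -0.604 -0.509
outer loop
vertex -0.384 -0.664 1.031
vertex -1.017 -0.175 1.213
vertex -0.58 -0.044 0.531
endloop
endfacet
facet normal 0.494 -0.826 -0.270
outer loop
vertex 0.256 -0.43 1.486
vertex -0.384 -0.664 1.031
vertex 0.207 -0.202 0.7
endloop
endfacet
facet normal 0.846 -0.071 0.528
outer loop
vertex 0.02 0.204 1.949
vertex 0.256 -0.43 1.486
vertex 0.457 0.335 1.267
endloop
endfacet

endsolid


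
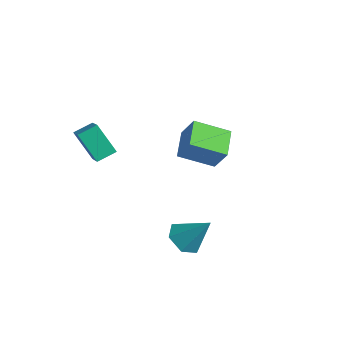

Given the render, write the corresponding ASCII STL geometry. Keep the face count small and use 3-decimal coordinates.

solid 
facet normal -0.637 -0.140 0.758
outer loop
vertex -3.124 -1.751 1.886
vertex -4.406 -1.09 0.93
vertex -3.349 -2.719 1.518
endloop
endfacet
facet normal 0.740 -0.382 0.553
outer loop
vertex -2.214 -2.47 0.17
vertex -3.124 -1.751 1.886
vertex -3.349 -2.719 1.518
endloop
endfacet
facet normal -0.637 -0.140 0.758
outer loop
vertex -3.349 -2.719 1.518
vertex -4.406 -1.09 0.93
vertex -4.63 -2.058 0.563
endloop
endfacet
facet normal -0.212 -0.913 -0.347
outer loop
vertex -4.63 -2.058 0.563
vertex -2.214 -2.47 0.17
vertex -3.349 -2.719 1.518
endloop
endfacet
facet normal 0.212 0.913 0.347
outer loop
vertex -3.124 -1.751 1.886
vertex -3.271 -0.841 -0.418
vertex -4.406 -1.09 0.93
endloop
endfacet
facet normal 0.741 -0.381 0.553
outer loop
vertex -1.99 -1.502 0.537
vertex -3.124 -1.751 1.886
vertex -2.214 -2.47 0.17
endloop
endfacet
facet normal 0.212 0.913 0.347
outer loop
vertex -1.99 -1.502 0.537
vertex -3.271 -0.841 -0.418
vertex -3.124 -1.751 1.886
endloop
endfacet
facet normal -0.741 0.381 -0.553
outer loop
vertex -4.406 -1.09 0.93
vertex -3.271 -0.841 -0.418
vertex -4.63 -2.058 0.563
endloop
endfacet
facet normal -0.212 -0.914 -0.347
outer loop
vertex -3.496 -1.809 -0.786
vertex -2.214 -2.47 0.17
vertex -4.63 -2.058 0.563
endloop
endfacet
facet normal -0.741 0.382 -0.552
outer loop
vertex -4.63 -2.058 0.563
vertex -3.271 -0.841 -0.418
vertex -3.496 -1.809 -0.786
endloop
endfacet
facet normal 0.637 0.140 -0.758
outer loop
vertex -3.496 -1.809 -0.786
vertex -1.99 -1.502 0.537
vertex -2.214 -2.47 0.17
endloop
endfacet
facet normal 0.637 0.140 -0.758
outer loop
vertex -3.271 -0.841 -0.418
vertex -1.99 -1.502 0.537
vertex -3.496 -1.809 -0.786
endloop
endfacet
facet normal -0.515 -0.080 -0.854
outer loop
vertex -2.5 2.52 -2.193
vertex -3.566 3.66 -1.657
vertex -1.372 3.957 -3.007
endloop
endfacet
facet normal 0.646 -0.691 -0.325
outer loop
vertex -0.574 4.08 -1.683
vertex -2.5 2.52 -2.193
vertex -1.372 3.957 -3.007
endloop
endfacet
facet normal -0.515 -0.079 -0.854
outer loop
vertex -1.372 3.957 -3.007
vertex -3.566 3.66 -1.657
vertex -2.437 5.097 -2.47
endloop
endfacet
facet normal 0.564 0.719 -0.407
outer loop
vertex -2.437 5.097 -2.47
vertex -0.574 4.08 -1.683
vertex -1.372 3.957 -3.007
endloop
endfacet
facet normal -0.564 -0.719 0.407
outer loop
vertex -2.5 2.52 -2.193
vertex -2.768 3.783 -0.333
vertex -3.566 3.66 -1.657
endloop
endfacet
facet normal 0.646 -0.691 -0.325
outer loop
vertex -1.703 2.643 -0.87
vertex -2.5 2.52 -2.193
vertex -0.574 4.08 -1.683
endloop
endfacet
facet normal -0.564 -0.719 0.407
outer loop
vertex -1.703 2.643 -0.87
vertex -2.768 3.783 -0.333
vertex -2.5 2.52 -2.193
endloop
endfacet
facet normal -0.646 0.691 0.325
outer loop
vertex -3.566 3.66 -1.657
vertex -2.768 3.783 -0.333
vertex -2.437 5.097 -2.47
endloop
endfacet
facet normal 0.564 0.719 -0.407
outer loop
vertex -1.64 5.22 -1.147
vertex -0.574 4.08 -1.683
vertex -2.437 5.097 -2.47
endloop
endfacet
facet normal -0.646 0.691 0.325
outer loop
vertex -2.437 5.097 -2.47
vertex -2.768 3.783 -0.333
vertex -1.64 5.22 -1.147
endloop
endfacet
facet normal 0.514 0.079 0.854
outer loop
vertex -1.64 5.22 -1.147
vertex -1.703 2.643 -0.87
vertex -0.574 4.08 -1.683
endloop
endfacet
facet normal 0.515 0.079 0.853
outer loop
vertex -2.768 3.783 -0.333
vertex -1.703 2.643 -0.87
vertex -1.64 5.22 -1.147
endloop
endfacet
facet normal -0.524 -0.387 -0.759
outer loop
vertex 2.273 -1.094 -4.149
vertex 1.609 -0.379 -4.055
vertex 2.379 -0.257 -4.649
endloop
endfacet
facet normal 0.985 -0.162 -0.063
outer loop
vertex 2.273 -1.094 -4.149
vertex 2.379 -0.257 -4.649
vertex 2.611 0.359 -2.605
endloop
endfacet
facet normal -0.524 -0.386 -0.759
outer loop
vertex 2.379 -0.257 -4.649
vertex 1.609 -0.379 -4.055
vertex 1.715 0.457 -4.554
endloop
endfacet
facet normal 0.684 0.673 -0.281
outer loop
vertex 2.379 -0.257 -4.649
vertex 1.715 0.457 -4.554
vertex 2.611 0.359 -2.605
endloop
endfacet
facet normal -0.524 -0.386 -0.759
outer loop
vertex 1.715 0.457 -4.554
vertex 1.609 -0.379 -4.055
vertex 0.945 0.335 -3.96
endloop
endfacet
facet normal -0.088 0.992 0.090
outer loop
vertex 1.715 0.457 -4.554
vertex 0.945 0.335 -3.96
vertex 2.611 0.359 -2.605
endloop
endfacet
facet normal -0.525 -0.387 -0.758
outer loop
vertex 0.945 0.335 -3.96
vertex 1.609 -0.379 -4.055
vertex 0.84 -0.501 -3.46
endloop
endfacet
facet normal -0.559 0.476 0.679
outer loop
vertex 0.945 0.335 -3.96
vertex 0.84 -0.501 -3.46
vertex 2.611 0.359 -2.605
endloop
endfacet
facet normal -0.525 -0.387 -0.758
outer loop
vertex 0.84 -0.501 -3.46
vertex 1.609 -0.379 -4.055
vertex 1.504 -1.216 -3.555
endloop
endfacet
facet normal -0.258 -0.359 0.897
outer loop
vertex 0.84 -0.501 -3.46
vertex 1.504 -1.216 -3.555
vertex 2.611 0.359 -2.605
endloop
endfacet
facet normal -0.524 -0.387 -0.758
outer loop
vertex 1.504 -1.216 -3.555
vertex 1.609 -0.379 -4.055
vertex 2.273 -1.094 -4.149
endloop
endfacet
facet normal 0.514 -0.678 0.526
outer loop
vertex 1.504 -1.216 -3.555
vertex 2.273 -1.094 -4.149
vertex 2.611 0.359 -2.605
endloop
endfacet

endsolid


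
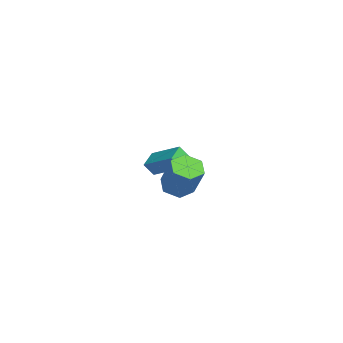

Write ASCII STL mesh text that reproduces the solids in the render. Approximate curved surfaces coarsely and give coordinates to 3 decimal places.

solid 
facet normal -0.463 -0.174 -0.869
outer loop
vertex 2.996 0.891 -2.505
vertex 2.51 1.702 -2.409
vertex 3.349 1.7 -2.855
endloop
endfacet
facet normal 0.805 -0.494 -0.329
outer loop
vertex 2.996 0.891 -2.505
vertex 3.349 1.7 -2.855
vertex 3.995 1.268 -0.627
endloop
endfacet
facet normal 0.805 -0.494 -0.329
outer loop
vertex 3.995 1.268 -0.627
vertex 3.349 1.7 -2.855
vertex 4.348 2.077 -0.977
endloop
endfacet
facet normal 0.463 0.174 0.869
outer loop
vertex 3.995 1.268 -0.627
vertex 4.348 2.077 -0.977
vertex 3.51 2.078 -0.531
endloop
endfacet
facet normal -0.463 -0.174 -0.869
outer loop
vertex 3.349 1.7 -2.855
vertex 2.51 1.702 -2.409
vertex 2.863 2.511 -2.759
endloop
endfacet
facet normal 0.724 0.491 -0.484
outer loop
vertex 3.349 1.7 -2.855
vertex 2.863 2.511 -2.759
vertex 4.348 2.077 -0.977
endloop
endfacet
facet normal 0.724 0.491 -0.484
outer loop
vertex 4.348 2.077 -0.977
vertex 2.863 2.511 -2.759
vertex 3.863 2.888 -0.881
endloop
endfacet
facet normal 0.463 0.174 0.869
outer loop
vertex 4.348 2.077 -0.977
vertex 3.863 2.888 -0.881
vertex 3.51 2.078 -0.531
endloop
endfacet
facet normal -0.463 -0.174 -0.869
outer loop
vertex 2.863 2.511 -2.759
vertex 2.51 1.702 -2.409
vertex 2.025 2.512 -2.313
endloop
endfacet
facet normal -0.081 0.985 -0.155
outer loop
vertex 2.863 2.511 -2.759
vertex 2.025 2.512 -2.313
vertex 3.863 2.888 -0.881
endloop
endfacet
facet normal -0.081 0.985 -0.155
outer loop
vertex 3.863 2.888 -0.881
vertex 2.025 2.512 -2.313
vertex 3.024 2.889 -0.435
endloop
endfacet
facet normal 0.462 0.174 0.869
outer loop
vertex 3.863 2.888 -0.881
vertex 3.024 2.889 -0.435
vertex 3.51 2.078 -0.531
endloop
endfacet
facet normal -0.463 -0.174 -0.869
outer loop
vertex 2.025 2.512 -2.313
vertex 2.51 1.702 -2.409
vertex 1.672 1.703 -1.963
endloop
endfacet
facet normal -0.805 0.494 0.329
outer loop
vertex 2.025 2.512 -2.313
vertex 1.672 1.703 -1.963
vertex 3.024 2.889 -0.435
endloop
endfacet
facet normal -0.805 0.494 0.329
outer loop
vertex 3.024 2.889 -0.435
vertex 1.672 1.703 -1.963
vertex 2.671 2.08 -0.085
endloop
endfacet
facet normal 0.463 0.174 0.869
outer loop
vertex 3.024 2.889 -0.435
vertex 2.671 2.08 -0.085
vertex 3.51 2.078 -0.531
endloop
endfacet
facet normal -0.463 -0.174 -0.869
outer loop
vertex 1.672 1.703 -1.963
vertex 2.51 1.702 -2.409
vertex 2.157 0.892 -2.059
endloop
endfacet
facet normal -0.725 -0.491 0.484
outer loop
vertex 1.672 1.703 -1.963
vertex 2.157 0.892 -2.059
vertex 2.671 2.08 -0.085
endloop
endfacet
facet normal -0.724 -0.491 0.484
outer loop
vertex 2.671 2.08 -0.085
vertex 2.157 0.892 -2.059
vertex 3.157 1.269 -0.181
endloop
endfacet
facet normal 0.463 0.174 0.869
outer loop
vertex 2.671 2.08 -0.085
vertex 3.157 1.269 -0.181
vertex 3.51 2.078 -0.531
endloop
endfacet
facet normal -0.462 -0.174 -0.869
outer loop
vertex 2.157 0.892 -2.059
vertex 2.51 1.702 -2.409
vertex 2.996 0.891 -2.505
endloop
endfacet
facet normal 0.081 -0.985 0.155
outer loop
vertex 2.157 0.892 -2.059
vertex 2.996 0.891 -2.505
vertex 3.157 1.269 -0.181
endloop
endfacet
facet normal 0.081 -0.985 0.155
outer loop
vertex 3.157 1.269 -0.181
vertex 2.996 0.891 -2.505
vertex 3.995 1.268 -0.627
endloop
endfacet
facet normal 0.463 0.174 0.869
outer loop
vertex 3.157 1.269 -0.181
vertex 3.995 1.268 -0.627
vertex 3.51 2.078 -0.531
endloop
endfacet
facet normal -0.573 -0.652 -0.496
outer loop
vertex -3.528 0.799 -4.014
vertex -4.517 1.404 -3.666
vertex -3.47 1.346 -4.8
endloop
endfacet
facet normal 0.817 -0.500 -0.288
outer loop
vertex -2.283 2.696 -3.774
vertex -3.528 0.799 -4.014
vertex -3.47 1.346 -4.8
endloop
endfacet
facet normal -0.573 -0.653 -0.496
outer loop
vertex -3.47 1.346 -4.8
vertex -4.517 1.404 -3.666
vertex -4.459 1.951 -4.453
endloop
endfacet
facet normal 0.061 0.570 -0.820
outer loop
vertex -4.459 1.951 -4.453
vertex -2.283 2.696 -3.774
vertex -3.47 1.346 -4.8
endloop
endfacet
facet normal -0.060 -0.570 0.820
outer loop
vertex -3.528 0.799 -4.014
vertex -3.33 2.754 -2.64
vertex -4.517 1.404 -3.666
endloop
endfacet
facet normal 0.817 -0.500 -0.287
outer loop
vertex -2.341 2.149 -2.987
vertex -3.528 0.799 -4.014
vertex -2.283 2.696 -3.774
endloop
endfacet
facet normal -0.061 -0.570 0.820
outer loop
vertex -2.341 2.149 -2.987
vertex -3.33 2.754 -2.64
vertex -3.528 0.799 -4.014
endloop
endfacet
facet normal -0.817 0.500 0.287
outer loop
vertex -4.517 1.404 -3.666
vertex -3.33 2.754 -2.64
vertex -4.459 1.951 -4.453
endloop
endfacet
facet normal 0.060 0.570 -0.819
outer loop
vertex -3.272 3.301 -3.426
vertex -2.283 2.696 -3.774
vertex -4.459 1.951 -4.453
endloop
endfacet
facet normal -0.817 0.500 0.287
outer loop
vertex -4.459 1.951 -4.453
vertex -3.33 2.754 -2.64
vertex -3.272 3.301 -3.426
endloop
endfacet
facet normal 0.573 0.652 0.496
outer loop
vertex -3.272 3.301 -3.426
vertex -2.341 2.149 -2.987
vertex -2.283 2.696 -3.774
endloop
endfacet
facet normal 0.573 0.652 0.496
outer loop
vertex -3.33 2.754 -2.64
vertex -2.341 2.149 -2.987
vertex -3.272 3.301 -3.426
endloop
endfacet

endsolid


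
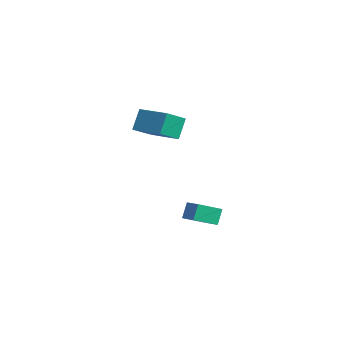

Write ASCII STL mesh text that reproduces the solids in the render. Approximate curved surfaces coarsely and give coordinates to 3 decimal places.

solid 
facet normal -0.921 -0.373 -0.112
outer loop
vertex -2.338 -2.796 3.537
vertex -2.775 -2.122 4.886
vertex -2.818 -1.349 2.658
endloop
endfacet
facet normal 0.278 -0.430 -0.859
outer loop
vertex -0.865 -0.558 2.894
vertex -2.338 -2.796 3.537
vertex -2.818 -1.349 2.658
endloop
endfacet
facet normal -0.921 -0.373 -0.112
outer loop
vertex -2.818 -1.349 2.658
vertex -2.775 -2.122 4.886
vertex -3.255 -0.675 4.006
endloop
endfacet
facet normal -0.273 0.822 -0.500
outer loop
vertex -3.255 -0.675 4.006
vertex -0.865 -0.558 2.894
vertex -2.818 -1.349 2.658
endloop
endfacet
facet normal 0.273 -0.822 0.499
outer loop
vertex -2.338 -2.796 3.537
vertex -0.822 -1.331 5.122
vertex -2.775 -2.122 4.886
endloop
endfacet
facet normal 0.278 -0.430 -0.859
outer loop
vertex -0.385 -2.005 3.774
vertex -2.338 -2.796 3.537
vertex -0.865 -0.558 2.894
endloop
endfacet
facet normal 0.272 -0.822 0.500
outer loop
vertex -0.385 -2.005 3.774
vertex -0.822 -1.331 5.122
vertex -2.338 -2.796 3.537
endloop
endfacet
facet normal -0.278 0.430 0.859
outer loop
vertex -2.775 -2.122 4.886
vertex -0.822 -1.331 5.122
vertex -3.255 -0.675 4.006
endloop
endfacet
facet normal -0.273 0.822 -0.499
outer loop
vertex -1.302 0.116 4.243
vertex -0.865 -0.558 2.894
vertex -3.255 -0.675 4.006
endloop
endfacet
facet normal -0.278 0.430 0.859
outer loop
vertex -3.255 -0.675 4.006
vertex -0.822 -1.331 5.122
vertex -1.302 0.116 4.243
endloop
endfacet
facet normal 0.921 0.373 0.112
outer loop
vertex -1.302 0.116 4.243
vertex -0.385 -2.005 3.774
vertex -0.865 -0.558 2.894
endloop
endfacet
facet normal 0.921 0.373 0.112
outer loop
vertex -0.822 -1.331 5.122
vertex -0.385 -2.005 3.774
vertex -1.302 0.116 4.243
endloop
endfacet
facet normal -0.293 0.413 0.862
outer loop
vertex -1.591 0.367 -2.805
vertex -0.56 0.558 -2.546
vertex -1.691 2.038 -3.639
endloop
endfacet
facet normal -0.955 -0.177 -0.239
outer loop
vertex -1.34 1.542 -4.674
vertex -1.591 0.367 -2.805
vertex -1.691 2.038 -3.639
endloop
endfacet
facet normal -0.293 0.413 0.862
outer loop
vertex -1.691 2.038 -3.639
vertex -0.56 0.558 -2.546
vertex -0.66 2.229 -3.38
endloop
endfacet
facet normal -0.053 0.893 -0.446
outer loop
vertex -0.66 2.229 -3.38
vertex -1.34 1.542 -4.674
vertex -1.691 2.038 -3.639
endloop
endfacet
facet normal 0.053 -0.893 0.446
outer loop
vertex -1.591 0.367 -2.805
vertex -0.209 0.062 -3.581
vertex -0.56 0.558 -2.546
endloop
endfacet
facet normal -0.955 -0.177 -0.239
outer loop
vertex -1.24 -0.129 -3.84
vertex -1.591 0.367 -2.805
vertex -1.34 1.542 -4.674
endloop
endfacet
facet normal 0.053 -0.893 0.446
outer loop
vertex -1.24 -0.129 -3.84
vertex -0.209 0.062 -3.581
vertex -1.591 0.367 -2.805
endloop
endfacet
facet normal 0.955 0.177 0.239
outer loop
vertex -0.56 0.558 -2.546
vertex -0.209 0.062 -3.581
vertex -0.66 2.229 -3.38
endloop
endfacet
facet normal -0.053 0.893 -0.446
outer loop
vertex -0.309 1.733 -4.415
vertex -1.34 1.542 -4.674
vertex -0.66 2.229 -3.38
endloop
endfacet
facet normal 0.955 0.177 0.239
outer loop
vertex -0.66 2.229 -3.38
vertex -0.209 0.062 -3.581
vertex -0.309 1.733 -4.415
endloop
endfacet
facet normal 0.293 -0.413 -0.862
outer loop
vertex -0.309 1.733 -4.415
vertex -1.24 -0.129 -3.84
vertex -1.34 1.542 -4.674
endloop
endfacet
facet normal 0.293 -0.413 -0.862
outer loop
vertex -0.209 0.062 -3.581
vertex -1.24 -0.129 -3.84
vertex -0.309 1.733 -4.415
endloop
endfacet

endsolid


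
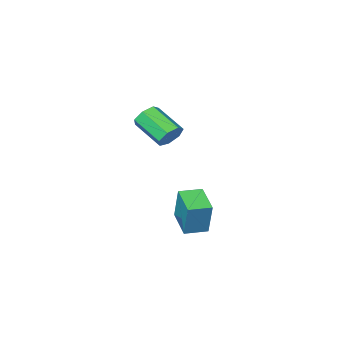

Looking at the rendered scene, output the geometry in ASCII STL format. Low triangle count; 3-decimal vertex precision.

solid 
facet normal -0.229 0.852 -0.472
outer loop
vertex 2.354 -1.379 0.459
vertex 2.026 -1.681 0.073
vertex 1.862 -1.441 0.586
endloop
endfacet
facet normal 0.154 0.511 0.846
outer loop
vertex 2.354 -1.379 0.459
vertex 1.862 -1.441 0.586
vertex 2.682 -2.596 1.134
endloop
endfacet
facet normal 0.152 0.510 0.847
outer loop
vertex 2.682 -2.596 1.134
vertex 1.862 -1.441 0.586
vertex 2.19 -2.659 1.26
endloop
endfacet
facet normal 0.230 -0.851 0.472
outer loop
vertex 2.682 -2.596 1.134
vertex 2.19 -2.659 1.26
vertex 2.354 -2.899 0.747
endloop
endfacet
facet normal -0.230 0.851 -0.472
outer loop
vertex 1.862 -1.441 0.586
vertex 2.026 -1.681 0.073
vertex 1.493 -1.684 0.327
endloop
endfacet
facet normal -0.654 0.224 0.722
outer loop
vertex 1.862 -1.441 0.586
vertex 1.493 -1.684 0.327
vertex 2.19 -2.659 1.26
endloop
endfacet
facet normal -0.654 0.224 0.722
outer loop
vertex 2.19 -2.659 1.26
vertex 1.493 -1.684 0.327
vertex 1.821 -2.902 1.001
endloop
endfacet
facet normal 0.230 -0.851 0.472
outer loop
vertex 2.19 -2.659 1.26
vertex 1.821 -2.902 1.001
vertex 2.354 -2.899 0.747
endloop
endfacet
facet normal -0.230 0.851 -0.472
outer loop
vertex 1.493 -1.684 0.327
vertex 2.026 -1.681 0.073
vertex 1.526 -1.925 -0.124
endloop
endfacet
facet normal -0.971 -0.232 0.053
outer loop
vertex 1.493 -1.684 0.327
vertex 1.526 -1.925 -0.124
vertex 1.821 -2.902 1.001
endloop
endfacet
facet normal -0.971 -0.232 0.053
outer loop
vertex 1.821 -2.902 1.001
vertex 1.526 -1.925 -0.124
vertex 1.854 -3.143 0.55
endloop
endfacet
facet normal 0.230 -0.851 0.472
outer loop
vertex 1.821 -2.902 1.001
vertex 1.854 -3.143 0.55
vertex 2.354 -2.899 0.747
endloop
endfacet
facet normal -0.230 0.851 -0.472
outer loop
vertex 1.526 -1.925 -0.124
vertex 2.026 -1.681 0.073
vertex 1.935 -1.982 -0.426
endloop
endfacet
facet normal -0.555 -0.512 -0.655
outer loop
vertex 1.526 -1.925 -0.124
vertex 1.935 -1.982 -0.426
vertex 1.854 -3.143 0.55
endloop
endfacet
facet normal -0.555 -0.512 -0.655
outer loop
vertex 1.854 -3.143 0.55
vertex 1.935 -1.982 -0.426
vertex 2.263 -3.2 0.248
endloop
endfacet
facet normal 0.230 -0.851 0.472
outer loop
vertex 1.854 -3.143 0.55
vertex 2.263 -3.2 0.248
vertex 2.354 -2.899 0.747
endloop
endfacet
facet normal -0.229 0.851 -0.472
outer loop
vertex 1.935 -1.982 -0.426
vertex 2.026 -1.681 0.073
vertex 2.413 -1.813 -0.353
endloop
endfacet
facet normal 0.277 -0.407 -0.870
outer loop
vertex 1.935 -1.982 -0.426
vertex 2.413 -1.813 -0.353
vertex 2.263 -3.2 0.248
endloop
endfacet
facet normal 0.278 -0.407 -0.870
outer loop
vertex 2.263 -3.2 0.248
vertex 2.413 -1.813 -0.353
vertex 2.741 -3.03 0.321
endloop
endfacet
facet normal 0.231 -0.851 0.471
outer loop
vertex 2.263 -3.2 0.248
vertex 2.741 -3.03 0.321
vertex 2.354 -2.899 0.747
endloop
endfacet
facet normal -0.230 0.851 -0.472
outer loop
vertex 2.413 -1.813 -0.353
vertex 2.026 -1.681 0.073
vertex 2.599 -1.544 0.041
endloop
endfacet
facet normal 0.903 0.005 -0.430
outer loop
vertex 2.413 -1.813 -0.353
vertex 2.599 -1.544 0.041
vertex 2.741 -3.03 0.321
endloop
endfacet
facet normal 0.903 0.005 -0.429
outer loop
vertex 2.741 -3.03 0.321
vertex 2.599 -1.544 0.041
vertex 2.927 -2.762 0.716
endloop
endfacet
facet normal 0.229 -0.852 0.470
outer loop
vertex 2.741 -3.03 0.321
vertex 2.927 -2.762 0.716
vertex 2.354 -2.899 0.747
endloop
endfacet
facet normal -0.230 0.852 -0.471
outer loop
vertex 2.599 -1.544 0.041
vertex 2.026 -1.681 0.073
vertex 2.354 -1.379 0.459
endloop
endfacet
facet normal 0.847 0.413 0.334
outer loop
vertex 2.599 -1.544 0.041
vertex 2.354 -1.379 0.459
vertex 2.927 -2.762 0.716
endloop
endfacet
facet normal 0.848 0.413 0.333
outer loop
vertex 2.927 -2.762 0.716
vertex 2.354 -1.379 0.459
vertex 2.682 -2.596 1.134
endloop
endfacet
facet normal 0.229 -0.851 0.472
outer loop
vertex 2.927 -2.762 0.716
vertex 2.682 -2.596 1.134
vertex 2.354 -2.899 0.747
endloop
endfacet
facet normal -0.969 0.247 -0.020
outer loop
vertex 2.718 1.605 -0.955
vertex 3.013 2.735 -1.272
vertex 2.654 1.243 -2.306
endloop
endfacet
facet normal -0.244 -0.934 0.262
outer loop
vertex 3.507 1.025 -2.288
vertex 2.718 1.605 -0.955
vertex 2.654 1.243 -2.306
endloop
endfacet
facet normal -0.969 0.248 -0.021
outer loop
vertex 2.654 1.243 -2.306
vertex 3.013 2.735 -1.272
vertex 2.95 2.373 -2.623
endloop
endfacet
facet normal -0.046 -0.259 -0.965
outer loop
vertex 2.95 2.373 -2.623
vertex 3.507 1.025 -2.288
vertex 2.654 1.243 -2.306
endloop
endfacet
facet normal 0.046 0.259 0.965
outer loop
vertex 2.718 1.605 -0.955
vertex 3.866 2.517 -1.254
vertex 3.013 2.735 -1.272
endloop
endfacet
facet normal -0.244 -0.934 0.262
outer loop
vertex 3.57 1.387 -0.937
vertex 2.718 1.605 -0.955
vertex 3.507 1.025 -2.288
endloop
endfacet
facet normal 0.046 0.259 0.965
outer loop
vertex 3.57 1.387 -0.937
vertex 3.866 2.517 -1.254
vertex 2.718 1.605 -0.955
endloop
endfacet
facet normal 0.244 0.934 -0.262
outer loop
vertex 3.013 2.735 -1.272
vertex 3.866 2.517 -1.254
vertex 2.95 2.373 -2.623
endloop
endfacet
facet normal -0.046 -0.259 -0.965
outer loop
vertex 3.802 2.155 -2.605
vertex 3.507 1.025 -2.288
vertex 2.95 2.373 -2.623
endloop
endfacet
facet normal 0.244 0.934 -0.262
outer loop
vertex 2.95 2.373 -2.623
vertex 3.866 2.517 -1.254
vertex 3.802 2.155 -2.605
endloop
endfacet
facet normal 0.969 -0.247 0.021
outer loop
vertex 3.802 2.155 -2.605
vertex 3.57 1.387 -0.937
vertex 3.507 1.025 -2.288
endloop
endfacet
facet normal 0.969 -0.248 0.021
outer loop
vertex 3.866 2.517 -1.254
vertex 3.57 1.387 -0.937
vertex 3.802 2.155 -2.605
endloop
endfacet

endsolid


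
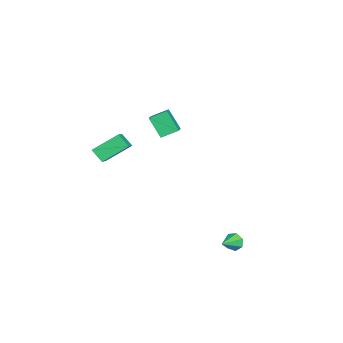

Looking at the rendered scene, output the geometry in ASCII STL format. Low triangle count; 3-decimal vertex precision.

solid 
facet normal -0.383 -0.634 0.672
outer loop
vertex 4.327 -4.835 3.919
vertex 3.774 -3.52 4.844
vertex 3.09 -4.849 3.201
endloop
endfacet
facet normal 0.325 -0.774 -0.544
outer loop
vertex 3.446 -4.26 2.576
vertex 4.327 -4.835 3.919
vertex 3.09 -4.849 3.201
endloop
endfacet
facet normal -0.382 -0.634 0.672
outer loop
vertex 3.09 -4.849 3.201
vertex 3.774 -3.52 4.844
vertex 2.537 -3.535 4.126
endloop
endfacet
facet normal -0.865 -0.010 -0.502
outer loop
vertex 2.537 -3.535 4.126
vertex 3.446 -4.26 2.576
vertex 3.09 -4.849 3.201
endloop
endfacet
facet normal 0.865 0.010 0.502
outer loop
vertex 4.327 -4.835 3.919
vertex 4.13 -2.931 4.219
vertex 3.774 -3.52 4.844
endloop
endfacet
facet normal 0.325 -0.773 -0.544
outer loop
vertex 4.683 -4.245 3.294
vertex 4.327 -4.835 3.919
vertex 3.446 -4.26 2.576
endloop
endfacet
facet normal 0.865 0.010 0.502
outer loop
vertex 4.683 -4.245 3.294
vertex 4.13 -2.931 4.219
vertex 4.327 -4.835 3.919
endloop
endfacet
facet normal -0.325 0.774 0.544
outer loop
vertex 3.774 -3.52 4.844
vertex 4.13 -2.931 4.219
vertex 2.537 -3.535 4.126
endloop
endfacet
facet normal -0.865 -0.010 -0.502
outer loop
vertex 2.893 -2.945 3.501
vertex 3.446 -4.26 2.576
vertex 2.537 -3.535 4.126
endloop
endfacet
facet normal -0.325 0.773 0.545
outer loop
vertex 2.537 -3.535 4.126
vertex 4.13 -2.931 4.219
vertex 2.893 -2.945 3.501
endloop
endfacet
facet normal 0.383 0.634 -0.672
outer loop
vertex 2.893 -2.945 3.501
vertex 4.683 -4.245 3.294
vertex 3.446 -4.26 2.576
endloop
endfacet
facet normal 0.383 0.634 -0.672
outer loop
vertex 4.13 -2.931 4.219
vertex 4.683 -4.245 3.294
vertex 2.893 -2.945 3.501
endloop
endfacet
facet normal -0.370 -0.491 0.789
outer loop
vertex -2.516 -2.818 2.362
vertex -2.798 -1.852 2.831
vertex -3.856 -2.885 1.692
endloop
endfacet
facet normal 0.255 -0.870 -0.423
outer loop
vertex -3.302 -2.148 0.509
vertex -2.516 -2.818 2.362
vertex -3.856 -2.885 1.692
endloop
endfacet
facet normal -0.370 -0.491 0.789
outer loop
vertex -3.856 -2.885 1.692
vertex -2.798 -1.852 2.831
vertex -4.139 -1.919 2.161
endloop
endfacet
facet normal -0.894 -0.045 -0.447
outer loop
vertex -4.139 -1.919 2.161
vertex -3.302 -2.148 0.509
vertex -3.856 -2.885 1.692
endloop
endfacet
facet normal 0.894 0.044 0.446
outer loop
vertex -2.516 -2.818 2.362
vertex -2.244 -1.115 1.648
vertex -2.798 -1.852 2.831
endloop
endfacet
facet normal 0.255 -0.870 -0.423
outer loop
vertex -1.961 -2.081 1.179
vertex -2.516 -2.818 2.362
vertex -3.302 -2.148 0.509
endloop
endfacet
facet normal 0.893 0.045 0.447
outer loop
vertex -1.961 -2.081 1.179
vertex -2.244 -1.115 1.648
vertex -2.516 -2.818 2.362
endloop
endfacet
facet normal -0.255 0.870 0.423
outer loop
vertex -2.798 -1.852 2.831
vertex -2.244 -1.115 1.648
vertex -4.139 -1.919 2.161
endloop
endfacet
facet normal -0.894 -0.044 -0.447
outer loop
vertex -3.584 -1.182 0.978
vertex -3.302 -2.148 0.509
vertex -4.139 -1.919 2.161
endloop
endfacet
facet normal -0.255 0.870 0.422
outer loop
vertex -4.139 -1.919 2.161
vertex -2.244 -1.115 1.648
vertex -3.584 -1.182 0.978
endloop
endfacet
facet normal 0.370 0.491 -0.789
outer loop
vertex -3.584 -1.182 0.978
vertex -1.961 -2.081 1.179
vertex -3.302 -2.148 0.509
endloop
endfacet
facet normal 0.370 0.491 -0.789
outer loop
vertex -2.244 -1.115 1.648
vertex -1.961 -2.081 1.179
vertex -3.584 -1.182 0.978
endloop
endfacet
facet normal -0.805 0.448 -0.389
outer loop
vertex 3.084 2.567 -4.209
vertex 2.775 2.446 -3.709
vertex 3.106 2.93 -3.836
endloop
endfacet
facet normal 0.866 0.332 -0.374
outer loop
vertex 3.084 2.567 -4.209
vertex 3.106 2.93 -3.836
vertex 3.765 1.894 -3.231
endloop
endfacet
facet normal -0.805 0.449 -0.389
outer loop
vertex 3.106 2.93 -3.836
vertex 2.775 2.446 -3.709
vertex 2.879 2.928 -3.368
endloop
endfacet
facet normal 0.692 0.638 0.338
outer loop
vertex 3.106 2.93 -3.836
vertex 2.879 2.928 -3.368
vertex 3.765 1.894 -3.231
endloop
endfacet
facet normal -0.805 0.448 -0.388
outer loop
vertex 2.879 2.928 -3.368
vertex 2.775 2.446 -3.709
vertex 2.574 2.564 -3.156
endloop
endfacet
facet normal 0.242 0.329 0.913
outer loop
vertex 2.879 2.928 -3.368
vertex 2.574 2.564 -3.156
vertex 3.765 1.894 -3.231
endloop
endfacet
facet normal -0.805 0.448 -0.388
outer loop
vertex 2.574 2.564 -3.156
vertex 2.775 2.446 -3.709
vertex 2.42 2.11 -3.361
endloop
endfacet
facet normal -0.147 -0.365 0.919
outer loop
vertex 2.574 2.564 -3.156
vertex 2.42 2.11 -3.361
vertex 3.765 1.894 -3.231
endloop
endfacet
facet normal -0.805 0.449 -0.387
outer loop
vertex 2.42 2.11 -3.361
vertex 2.775 2.446 -3.709
vertex 2.533 1.91 -3.828
endloop
endfacet
facet normal -0.181 -0.919 0.350
outer loop
vertex 2.42 2.11 -3.361
vertex 2.533 1.91 -3.828
vertex 3.765 1.894 -3.231
endloop
endfacet
facet normal -0.804 0.449 -0.389
outer loop
vertex 2.533 1.91 -3.828
vertex 2.775 2.446 -3.709
vertex 2.829 2.113 -4.205
endloop
endfacet
facet normal 0.165 -0.917 -0.364
outer loop
vertex 2.533 1.91 -3.828
vertex 2.829 2.113 -4.205
vertex 3.765 1.894 -3.231
endloop
endfacet
facet normal -0.805 0.449 -0.389
outer loop
vertex 2.829 2.113 -4.205
vertex 2.775 2.446 -3.709
vertex 3.084 2.567 -4.209
endloop
endfacet
facet normal 0.631 -0.360 -0.687
outer loop
vertex 2.829 2.113 -4.205
vertex 3.084 2.567 -4.209
vertex 3.765 1.894 -3.231
endloop
endfacet

endsolid


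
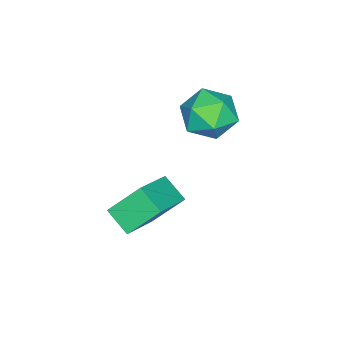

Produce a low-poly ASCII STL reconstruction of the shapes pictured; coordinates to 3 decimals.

solid 
facet normal -0.500 0.182 0.847
outer loop
vertex -0.612 1.999 2.83
vertex -0.149 1.242 3.266
vertex 0.243 2.149 3.302
endloop
endfacet
facet normal -0.400 0.784 0.475
outer loop
vertex -0.612 1.999 2.83
vertex 0.243 2.149 3.302
vertex 0.074 2.589 2.433
endloop
endfacet
facet normal -0.697 0.697 -0.168
outer loop
vertex -0.612 1.999 2.83
vertex 0.074 2.589 2.433
vertex -0.423 1.955 1.861
endloop
endfacet
facet normal -0.980 0.043 -0.193
outer loop
vertex -0.612 1.999 2.83
vertex -0.423 1.955 1.861
vertex -0.561 1.123 2.376
endloop
endfacet
facet normal -0.858 -0.275 0.434
outer loop
vertex -0.612 1.999 2.83
vertex -0.561 1.123 2.376
vertex -0.149 1.242 3.266
endloop
endfacet
facet normal 0.303 0.873 0.383
outer loop
vertex 0.074 2.589 2.433
vertex 0.243 2.149 3.302
vertex 0.961 2.197 2.624
endloop
endfacet
facet normal 0.141 -0.100 0.985
outer loop
vertex 0.243 2.149 3.302
vertex -0.149 1.242 3.266
vertex 0.823 1.365 3.139
endloop
endfacet
facet normal -0.440 -0.841 0.316
outer loop
vertex -0.149 1.242 3.266
vertex -0.561 1.123 2.376
vertex 0.326 0.731 2.567
endloop
endfacet
facet normal -0.637 -0.326 -0.698
outer loop
vertex -0.561 1.123 2.376
vertex -0.423 1.955 1.861
vertex 0.157 1.171 1.698
endloop
endfacet
facet normal -0.179 0.733 -0.657
outer loop
vertex -0.423 1.955 1.861
vertex 0.074 2.589 2.433
vertex 0.549 2.078 1.734
endloop
endfacet
facet normal 0.980 -0.043 0.193
outer loop
vertex 1.012 1.321 2.17
vertex 0.961 2.197 2.624
vertex 0.823 1.365 3.139
endloop
endfacet
facet normal 0.697 -0.697 0.168
outer loop
vertex 1.012 1.321 2.17
vertex 0.823 1.365 3.139
vertex 0.326 0.731 2.567
endloop
endfacet
facet normal 0.400 -0.784 -0.475
outer loop
vertex 1.012 1.321 2.17
vertex 0.326 0.731 2.567
vertex 0.157 1.171 1.698
endloop
endfacet
facet normal 0.500 -0.182 -0.847
outer loop
vertex 1.012 1.321 2.17
vertex 0.157 1.171 1.698
vertex 0.549 2.078 1.734
endloop
endfacet
facet normal 0.858 0.275 -0.434
outer loop
vertex 1.012 1.321 2.17
vertex 0.549 2.078 1.734
vertex 0.961 2.197 2.624
endloop
endfacet
facet normal 0.637 0.326 0.698
outer loop
vertex 0.823 1.365 3.139
vertex 0.961 2.197 2.624
vertex 0.243 2.149 3.302
endloop
endfacet
facet normal 0.179 -0.733 0.657
outer loop
vertex 0.326 0.731 2.567
vertex 0.823 1.365 3.139
vertex -0.149 1.242 3.266
endloop
endfacet
facet normal -0.303 -0.873 -0.383
outer loop
vertex 0.157 1.171 1.698
vertex 0.326 0.731 2.567
vertex -0.561 1.123 2.376
endloop
endfacet
facet normal -0.141 0.100 -0.985
outer loop
vertex 0.549 2.078 1.734
vertex 0.157 1.171 1.698
vertex -0.423 1.955 1.861
endloop
endfacet
facet normal 0.440 0.841 -0.316
outer loop
vertex 0.961 2.197 2.624
vertex 0.549 2.078 1.734
vertex 0.074 2.589 2.433
endloop
endfacet
facet normal -0.885 0.008 -0.466
outer loop
vertex 1.766 -0.166 -1.202
vertex 1.227 0.691 -0.164
vertex 2.056 0.665 -1.737
endloop
endfacet
facet normal 0.372 -0.591 -0.716
outer loop
vertex 3.613 0.649 -0.916
vertex 1.766 -0.166 -1.202
vertex 2.056 0.665 -1.737
endloop
endfacet
facet normal -0.885 0.008 -0.466
outer loop
vertex 2.056 0.665 -1.737
vertex 1.227 0.691 -0.164
vertex 1.517 1.522 -0.699
endloop
endfacet
facet normal 0.282 0.807 -0.519
outer loop
vertex 1.517 1.522 -0.699
vertex 3.613 0.649 -0.916
vertex 2.056 0.665 -1.737
endloop
endfacet
facet normal -0.282 -0.807 0.519
outer loop
vertex 1.766 -0.166 -1.202
vertex 2.784 0.675 0.657
vertex 1.227 0.691 -0.164
endloop
endfacet
facet normal 0.372 -0.591 -0.716
outer loop
vertex 3.323 -0.182 -0.381
vertex 1.766 -0.166 -1.202
vertex 3.613 0.649 -0.916
endloop
endfacet
facet normal -0.282 -0.807 0.519
outer loop
vertex 3.323 -0.182 -0.381
vertex 2.784 0.675 0.657
vertex 1.766 -0.166 -1.202
endloop
endfacet
facet normal -0.372 0.591 0.716
outer loop
vertex 1.227 0.691 -0.164
vertex 2.784 0.675 0.657
vertex 1.517 1.522 -0.699
endloop
endfacet
facet normal 0.282 0.807 -0.519
outer loop
vertex 3.074 1.506 0.122
vertex 3.613 0.649 -0.916
vertex 1.517 1.522 -0.699
endloop
endfacet
facet normal -0.372 0.591 0.716
outer loop
vertex 1.517 1.522 -0.699
vertex 2.784 0.675 0.657
vertex 3.074 1.506 0.122
endloop
endfacet
facet normal 0.885 -0.008 0.466
outer loop
vertex 3.074 1.506 0.122
vertex 3.323 -0.182 -0.381
vertex 3.613 0.649 -0.916
endloop
endfacet
facet normal 0.885 -0.008 0.466
outer loop
vertex 2.784 0.675 0.657
vertex 3.323 -0.182 -0.381
vertex 3.074 1.506 0.122
endloop
endfacet

endsolid


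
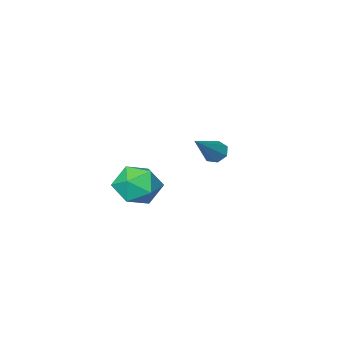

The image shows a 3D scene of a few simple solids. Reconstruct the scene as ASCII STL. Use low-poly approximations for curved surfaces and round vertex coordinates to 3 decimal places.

solid 
facet normal -0.988 -0.146 -0.051
outer loop
vertex 2.114 1.475 -1.941
vertex 2.27 0.595 -2.454
vertex 2.218 0.589 -1.425
endloop
endfacet
facet normal -0.814 0.218 0.538
outer loop
vertex 2.114 1.475 -1.941
vertex 2.218 0.589 -1.425
vertex 2.676 1.444 -1.078
endloop
endfacet
facet normal -0.475 0.812 0.338
outer loop
vertex 2.114 1.475 -1.941
vertex 2.676 1.444 -1.078
vertex 3.011 1.979 -1.892
endloop
endfacet
facet normal -0.439 0.817 -0.375
outer loop
vertex 2.114 1.475 -1.941
vertex 3.011 1.979 -1.892
vertex 2.76 1.454 -2.743
endloop
endfacet
facet normal -0.756 0.224 -0.615
outer loop
vertex 2.114 1.475 -1.941
vertex 2.76 1.454 -2.743
vertex 2.27 0.595 -2.454
endloop
endfacet
facet normal -0.358 -0.180 0.916
outer loop
vertex 2.676 1.444 -1.078
vertex 2.218 0.589 -1.425
vertex 3.18 0.546 -1.057
endloop
endfacet
facet normal -0.639 -0.768 -0.037
outer loop
vertex 2.218 0.589 -1.425
vertex 2.27 0.595 -2.454
vertex 2.929 0.021 -1.908
endloop
endfacet
facet normal -0.263 -0.170 -0.950
outer loop
vertex 2.27 0.595 -2.454
vertex 2.76 1.454 -2.743
vertex 3.264 0.556 -2.722
endloop
endfacet
facet normal 0.250 0.789 -0.561
outer loop
vertex 2.76 1.454 -2.743
vertex 3.011 1.979 -1.892
vertex 3.722 1.411 -2.375
endloop
endfacet
facet normal 0.191 0.783 0.593
outer loop
vertex 3.011 1.979 -1.892
vertex 2.676 1.444 -1.078
vertex 3.67 1.405 -1.346
endloop
endfacet
facet normal 0.439 -0.817 0.375
outer loop
vertex 3.826 0.525 -1.859
vertex 3.18 0.546 -1.057
vertex 2.929 0.021 -1.908
endloop
endfacet
facet normal 0.475 -0.812 -0.338
outer loop
vertex 3.826 0.525 -1.859
vertex 2.929 0.021 -1.908
vertex 3.264 0.556 -2.722
endloop
endfacet
facet normal 0.814 -0.218 -0.538
outer loop
vertex 3.826 0.525 -1.859
vertex 3.264 0.556 -2.722
vertex 3.722 1.411 -2.375
endloop
endfacet
facet normal 0.988 0.146 0.051
outer loop
vertex 3.826 0.525 -1.859
vertex 3.722 1.411 -2.375
vertex 3.67 1.405 -1.346
endloop
endfacet
facet normal 0.756 -0.224 0.615
outer loop
vertex 3.826 0.525 -1.859
vertex 3.67 1.405 -1.346
vertex 3.18 0.546 -1.057
endloop
endfacet
facet normal -0.250 -0.789 0.561
outer loop
vertex 2.929 0.021 -1.908
vertex 3.18 0.546 -1.057
vertex 2.218 0.589 -1.425
endloop
endfacet
facet normal -0.191 -0.783 -0.593
outer loop
vertex 3.264 0.556 -2.722
vertex 2.929 0.021 -1.908
vertex 2.27 0.595 -2.454
endloop
endfacet
facet normal 0.358 0.180 -0.916
outer loop
vertex 3.722 1.411 -2.375
vertex 3.264 0.556 -2.722
vertex 2.76 1.454 -2.743
endloop
endfacet
facet normal 0.639 0.768 0.037
outer loop
vertex 3.67 1.405 -1.346
vertex 3.722 1.411 -2.375
vertex 3.011 1.979 -1.892
endloop
endfacet
facet normal 0.263 0.170 0.950
outer loop
vertex 3.18 0.546 -1.057
vertex 3.67 1.405 -1.346
vertex 2.676 1.444 -1.078
endloop
endfacet
facet normal -0.725 -0.300 -0.620
outer loop
vertex -1.783 -1.341 -2.852
vertex -2.164 -1.29 -2.431
vertex -2.0 -0.899 -2.812
endloop
endfacet
facet normal 0.698 0.397 -0.596
outer loop
vertex -1.783 -1.341 -2.852
vertex -2.0 -0.899 -2.812
vertex -0.756 -0.71 -1.229
endloop
endfacet
facet normal -0.726 -0.299 -0.619
outer loop
vertex -2.0 -0.899 -2.812
vertex -2.164 -1.29 -2.431
vertex -2.34 -0.751 -2.485
endloop
endfacet
facet normal 0.174 0.952 -0.250
outer loop
vertex -2.0 -0.899 -2.812
vertex -2.34 -0.751 -2.485
vertex -0.756 -0.71 -1.229
endloop
endfacet
facet normal -0.726 -0.299 -0.620
outer loop
vertex -2.34 -0.751 -2.485
vertex -2.164 -1.29 -2.431
vertex -2.548 -1.009 -2.117
endloop
endfacet
facet normal -0.341 0.849 0.403
outer loop
vertex -2.34 -0.751 -2.485
vertex -2.548 -1.009 -2.117
vertex -0.756 -0.71 -1.229
endloop
endfacet
facet normal -0.726 -0.299 -0.620
outer loop
vertex -2.548 -1.009 -2.117
vertex -2.164 -1.29 -2.431
vertex -2.466 -1.479 -1.986
endloop
endfacet
facet normal -0.460 0.163 0.873
outer loop
vertex -2.548 -1.009 -2.117
vertex -2.466 -1.479 -1.986
vertex -0.756 -0.71 -1.229
endloop
endfacet
facet normal -0.726 -0.299 -0.620
outer loop
vertex -2.466 -1.479 -1.986
vertex -2.164 -1.29 -2.431
vertex -2.157 -1.806 -2.19
endloop
endfacet
facet normal -0.091 -0.588 0.804
outer loop
vertex -2.466 -1.479 -1.986
vertex -2.157 -1.806 -2.19
vertex -0.756 -0.71 -1.229
endloop
endfacet
facet normal -0.726 -0.299 -0.619
outer loop
vertex -2.157 -1.806 -2.19
vertex -2.164 -1.29 -2.431
vertex -1.853 -1.745 -2.576
endloop
endfacet
facet normal 0.485 -0.838 0.249
outer loop
vertex -2.157 -1.806 -2.19
vertex -1.853 -1.745 -2.576
vertex -0.756 -0.71 -1.229
endloop
endfacet
facet normal -0.725 -0.298 -0.620
outer loop
vertex -1.853 -1.745 -2.576
vertex -2.164 -1.29 -2.431
vertex -1.783 -1.341 -2.852
endloop
endfacet
facet normal 0.837 -0.400 -0.374
outer loop
vertex -1.853 -1.745 -2.576
vertex -1.783 -1.341 -2.852
vertex -0.756 -0.71 -1.229
endloop
endfacet

endsolid
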